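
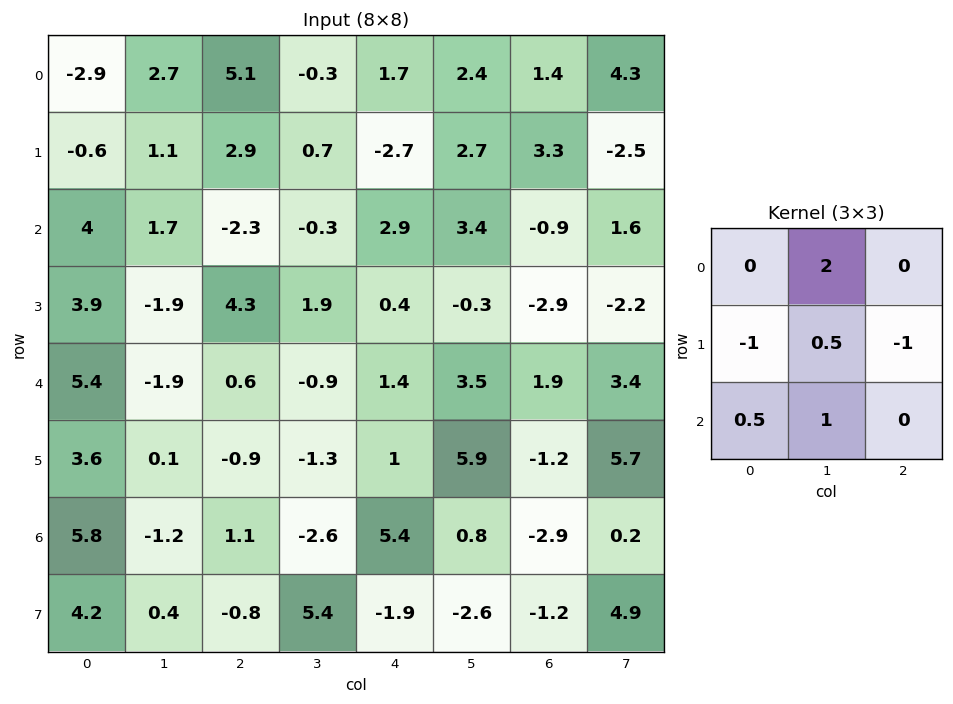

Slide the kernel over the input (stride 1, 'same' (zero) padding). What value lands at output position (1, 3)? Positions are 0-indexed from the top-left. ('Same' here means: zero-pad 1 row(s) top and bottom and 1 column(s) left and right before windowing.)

-1.9

The receptive field on the zero-padded input at this output position is [5.1 -0.3 1.7 / 2.9 0.7 -2.7 / -2.3 -0.3 2.9]. Elementwise product with the kernel and sum: -0.3·2 + 2.9·-1 + 0.7·0.5 + -2.7·-1 + -2.3·0.5 + -0.3·1.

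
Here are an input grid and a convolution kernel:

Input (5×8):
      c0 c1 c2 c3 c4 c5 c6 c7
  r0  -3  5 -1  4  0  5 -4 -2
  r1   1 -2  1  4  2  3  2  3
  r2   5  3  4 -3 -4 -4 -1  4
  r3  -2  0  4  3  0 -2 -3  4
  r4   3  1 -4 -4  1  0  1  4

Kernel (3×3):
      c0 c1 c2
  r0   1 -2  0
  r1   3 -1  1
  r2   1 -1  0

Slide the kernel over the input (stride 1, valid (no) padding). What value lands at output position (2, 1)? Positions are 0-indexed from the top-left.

The receptive field on the input at this output position is [3 4 -3 / 0 4 3 / 1 -4 -4]. Elementwise product with the kernel and sum: 3·1 + 4·-2 + 0·3 + 4·-1 + 3·1 + 1·1 + -4·-1.

-1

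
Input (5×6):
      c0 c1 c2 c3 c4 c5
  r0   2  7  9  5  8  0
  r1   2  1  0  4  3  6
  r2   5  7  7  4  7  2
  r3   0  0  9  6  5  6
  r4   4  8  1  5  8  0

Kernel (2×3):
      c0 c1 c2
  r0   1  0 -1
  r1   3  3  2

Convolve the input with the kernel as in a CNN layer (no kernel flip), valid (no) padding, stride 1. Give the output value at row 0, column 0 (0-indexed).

The receptive field on the input at this output position is [2 7 9 / 2 1 0]. Elementwise product with the kernel and sum: 2·1 + 9·-1 + 2·3 + 1·3 + 0·2.

2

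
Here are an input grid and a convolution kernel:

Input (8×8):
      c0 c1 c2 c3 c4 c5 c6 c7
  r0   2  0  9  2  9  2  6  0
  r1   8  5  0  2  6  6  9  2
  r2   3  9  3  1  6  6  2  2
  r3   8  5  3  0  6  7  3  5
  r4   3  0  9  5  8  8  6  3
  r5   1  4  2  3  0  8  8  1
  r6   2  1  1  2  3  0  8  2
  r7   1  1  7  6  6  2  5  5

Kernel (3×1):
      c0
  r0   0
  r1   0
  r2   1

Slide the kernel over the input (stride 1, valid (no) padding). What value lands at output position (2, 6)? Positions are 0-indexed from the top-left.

The receptive field on the input at this output position is [2 / 3 / 6]. Elementwise product with the kernel and sum: 6·1.

6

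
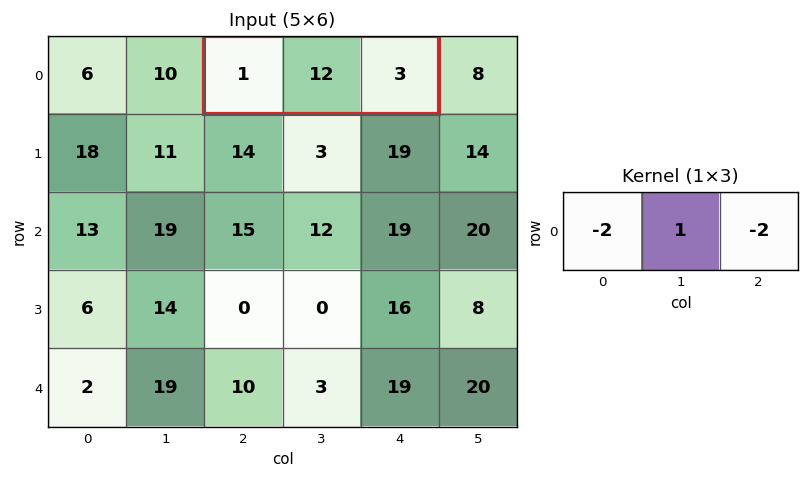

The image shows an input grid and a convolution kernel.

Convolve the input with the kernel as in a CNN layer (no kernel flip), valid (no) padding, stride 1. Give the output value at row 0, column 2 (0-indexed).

The receptive field on the input at this output position is [1 12 3]. Elementwise product with the kernel and sum: 1·-2 + 12·1 + 3·-2.

4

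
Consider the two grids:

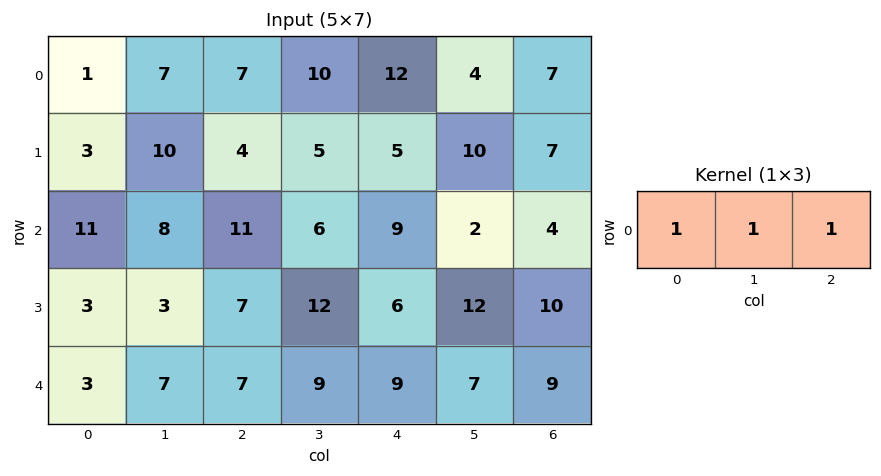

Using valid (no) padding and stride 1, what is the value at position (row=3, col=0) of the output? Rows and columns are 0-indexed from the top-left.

13

The receptive field on the input at this output position is [3 3 7]. Elementwise product with the kernel and sum: 3·1 + 3·1 + 7·1.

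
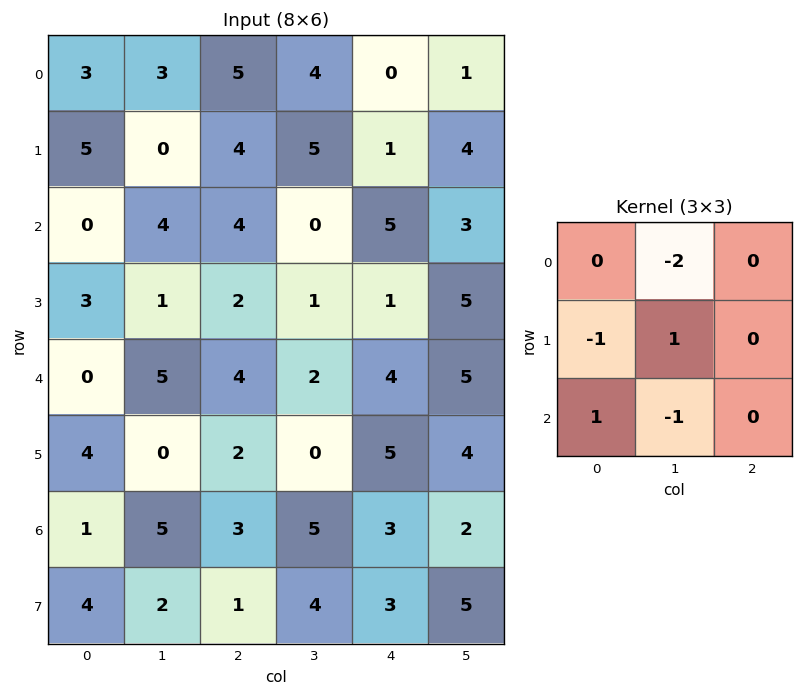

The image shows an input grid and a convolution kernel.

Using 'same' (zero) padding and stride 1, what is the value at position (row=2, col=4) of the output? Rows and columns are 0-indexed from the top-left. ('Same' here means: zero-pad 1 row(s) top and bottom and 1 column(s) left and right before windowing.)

The receptive field on the zero-padded input at this output position is [5 1 4 / 0 5 3 / 1 1 5]. Elementwise product with the kernel and sum: 1·-2 + 0·-1 + 5·1 + 1·1 + 1·-1.

3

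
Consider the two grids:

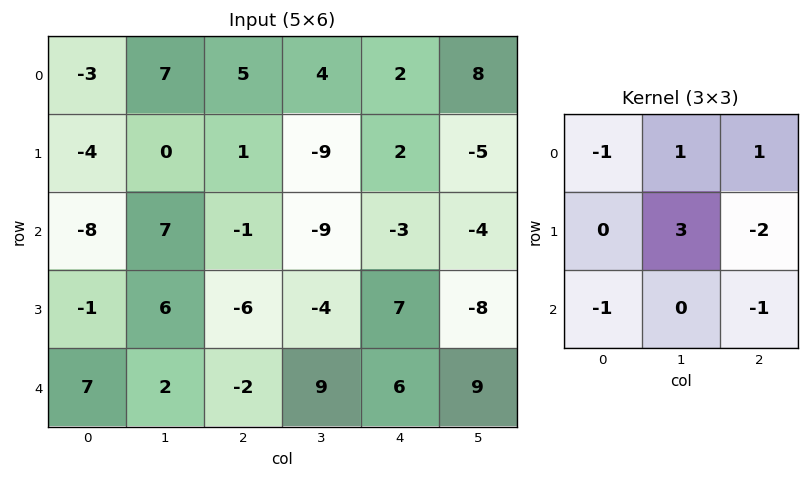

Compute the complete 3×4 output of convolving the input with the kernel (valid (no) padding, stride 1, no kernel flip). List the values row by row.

22 25 -26 35
35 5 -30 17
39 -38 -41 21

Output[0,0]: The receptive field on the input at this output position is [-3 7 5 / -4 0 1 / -8 7 -1]. Elementwise product with the kernel and sum: -3·-1 + 7·1 + 5·1 + 0·3 + 1·-2 + -8·-1 + -1·-1.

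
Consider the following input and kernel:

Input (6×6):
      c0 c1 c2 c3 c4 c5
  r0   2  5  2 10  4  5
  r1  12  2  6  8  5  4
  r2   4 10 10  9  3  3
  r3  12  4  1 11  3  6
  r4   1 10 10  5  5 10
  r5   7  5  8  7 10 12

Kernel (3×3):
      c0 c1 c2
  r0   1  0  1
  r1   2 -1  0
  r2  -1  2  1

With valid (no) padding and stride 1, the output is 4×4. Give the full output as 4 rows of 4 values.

Output[0,0]: The receptive field on the input at this output position is [2 5 2 / 12 2 6 / 4 10 10]. Elementwise product with the kernel and sum: 2·1 + 2·1 + 12·2 + 2·-1 + 4·-1 + 10·2 + 10·1.
Output[0,1]: The receptive field on the input at this output position is [5 2 10 / 2 6 8 / 10 10 9]. Elementwise product with the kernel and sum: 5·1 + 10·1 + 2·2 + 6·-1 + 10·-1 + 10·2 + 9·1.

52 32 21 26
13 29 46 28
63 41 9 46
16 43 35 47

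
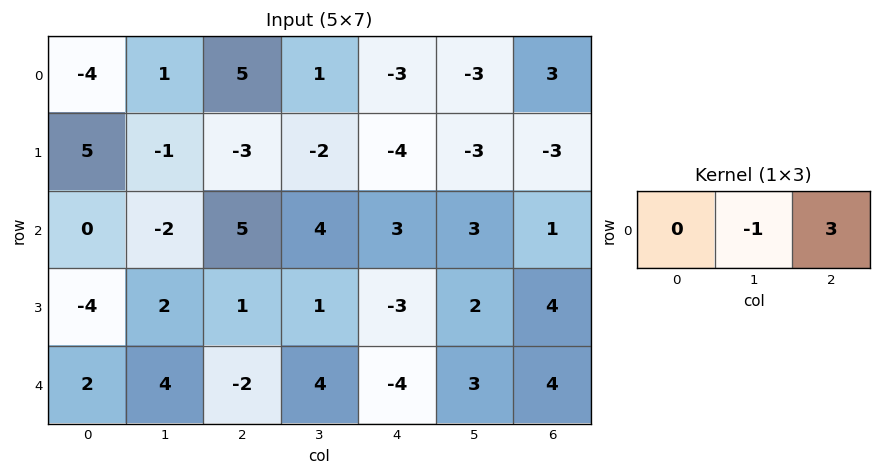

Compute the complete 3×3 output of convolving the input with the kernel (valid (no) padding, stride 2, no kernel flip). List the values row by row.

Output[0,0]: The receptive field on the input at this output position is [-4 1 5]. Elementwise product with the kernel and sum: 1·-1 + 5·3.

14 -10 12
17 5 0
-10 -16 9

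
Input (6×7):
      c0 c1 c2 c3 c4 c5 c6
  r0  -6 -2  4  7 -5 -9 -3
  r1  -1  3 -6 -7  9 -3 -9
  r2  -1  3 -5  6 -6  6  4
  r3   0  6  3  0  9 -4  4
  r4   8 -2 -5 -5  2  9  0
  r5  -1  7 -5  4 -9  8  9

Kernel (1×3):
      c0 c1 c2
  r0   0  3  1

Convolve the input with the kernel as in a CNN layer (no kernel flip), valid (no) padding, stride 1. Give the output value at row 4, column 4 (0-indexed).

The receptive field on the input at this output position is [2 9 0]. Elementwise product with the kernel and sum: 9·3 + 0·1.

27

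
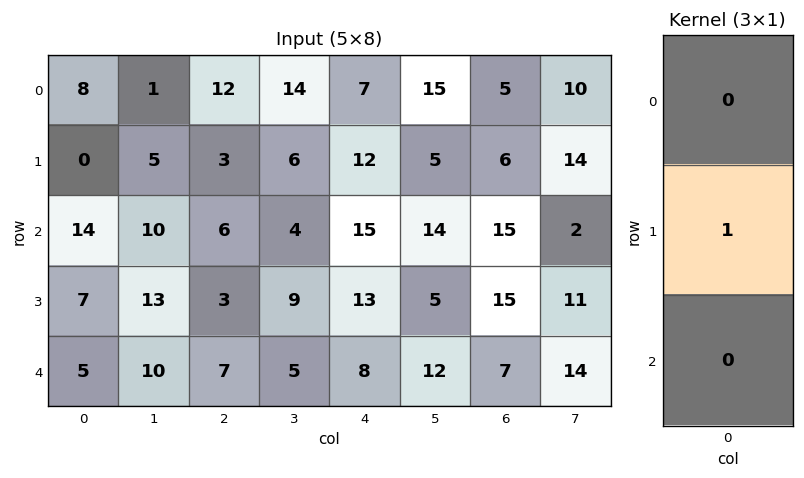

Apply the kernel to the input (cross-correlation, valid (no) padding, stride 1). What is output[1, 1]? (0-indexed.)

The receptive field on the input at this output position is [5 / 10 / 13]. Elementwise product with the kernel and sum: 10·1.

10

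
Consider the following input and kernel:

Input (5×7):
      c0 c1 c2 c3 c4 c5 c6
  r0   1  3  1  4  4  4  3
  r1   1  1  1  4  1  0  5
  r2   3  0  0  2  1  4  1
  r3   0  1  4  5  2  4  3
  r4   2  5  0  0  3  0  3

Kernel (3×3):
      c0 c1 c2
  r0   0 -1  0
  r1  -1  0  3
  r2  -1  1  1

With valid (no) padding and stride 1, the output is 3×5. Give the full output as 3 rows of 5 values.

Output[0,0]: The receptive field on the input at this output position is [1 3 1 / 1 1 1 / 3 0 0]. Elementwise product with the kernel and sum: 3·-1 + 1·-1 + 1·3 + 3·-1 + 0·1 + 0·1.

-4 12 1 -5 14
1 13 2 10 7
15 9 3 9 3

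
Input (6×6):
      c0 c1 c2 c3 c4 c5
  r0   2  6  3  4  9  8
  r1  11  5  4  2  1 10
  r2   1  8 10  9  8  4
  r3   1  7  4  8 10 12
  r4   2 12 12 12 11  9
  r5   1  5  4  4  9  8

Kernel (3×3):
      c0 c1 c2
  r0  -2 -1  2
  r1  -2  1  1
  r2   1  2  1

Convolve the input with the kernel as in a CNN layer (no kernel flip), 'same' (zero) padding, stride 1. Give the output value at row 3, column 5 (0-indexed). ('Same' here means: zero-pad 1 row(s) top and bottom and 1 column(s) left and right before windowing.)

The receptive field on the zero-padded input at this output position is [8 4 0 / 10 12 0 / 11 9 0]. Elementwise product with the kernel and sum: 8·-2 + 4·-1 + 0·2 + 10·-2 + 12·1 + 0·1 + 11·1 + 9·2 + 0·1.

1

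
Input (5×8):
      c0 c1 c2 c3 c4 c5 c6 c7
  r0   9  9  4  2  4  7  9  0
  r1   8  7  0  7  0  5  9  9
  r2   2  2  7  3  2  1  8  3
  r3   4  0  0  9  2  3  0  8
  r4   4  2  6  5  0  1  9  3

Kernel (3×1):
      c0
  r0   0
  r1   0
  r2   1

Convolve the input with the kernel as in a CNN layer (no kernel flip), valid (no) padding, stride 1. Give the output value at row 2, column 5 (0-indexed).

The receptive field on the input at this output position is [1 / 3 / 1]. Elementwise product with the kernel and sum: 1·1.

1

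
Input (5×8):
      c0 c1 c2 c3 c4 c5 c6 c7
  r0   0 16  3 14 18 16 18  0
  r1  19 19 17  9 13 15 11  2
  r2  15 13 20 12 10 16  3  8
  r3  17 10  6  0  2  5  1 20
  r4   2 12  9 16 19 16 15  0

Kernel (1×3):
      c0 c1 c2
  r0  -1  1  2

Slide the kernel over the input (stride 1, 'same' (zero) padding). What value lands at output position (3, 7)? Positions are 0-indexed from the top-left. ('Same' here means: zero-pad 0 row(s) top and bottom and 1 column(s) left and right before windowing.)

19

The receptive field on the zero-padded input at this output position is [1 20 0]. Elementwise product with the kernel and sum: 1·-1 + 20·1 + 0·2.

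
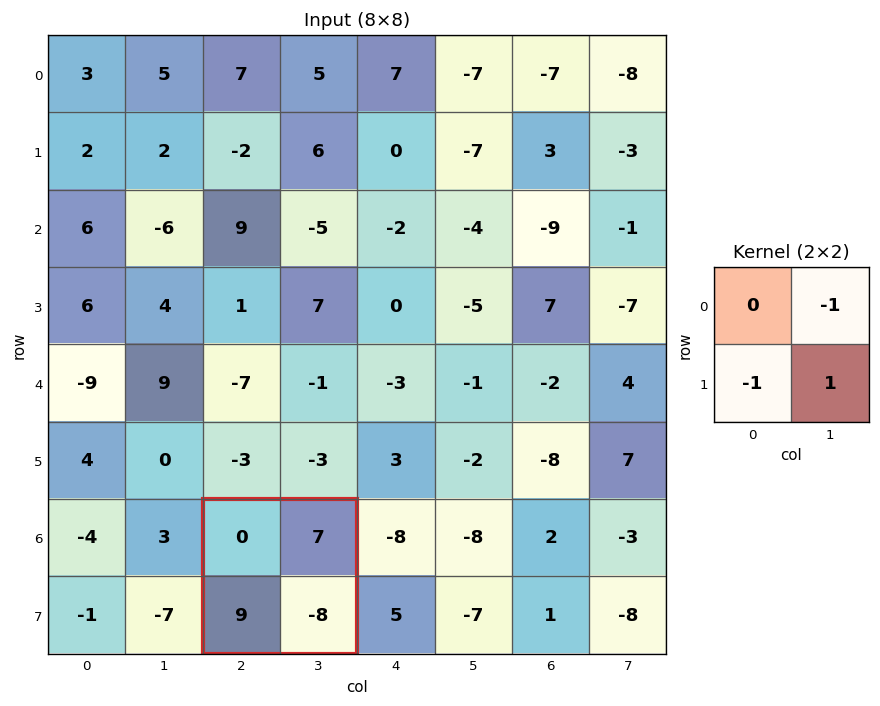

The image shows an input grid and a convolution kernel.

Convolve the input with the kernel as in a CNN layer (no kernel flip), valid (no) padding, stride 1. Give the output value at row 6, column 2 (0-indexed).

-24

The receptive field on the input at this output position is [0 7 / 9 -8]. Elementwise product with the kernel and sum: 7·-1 + 9·-1 + -8·1.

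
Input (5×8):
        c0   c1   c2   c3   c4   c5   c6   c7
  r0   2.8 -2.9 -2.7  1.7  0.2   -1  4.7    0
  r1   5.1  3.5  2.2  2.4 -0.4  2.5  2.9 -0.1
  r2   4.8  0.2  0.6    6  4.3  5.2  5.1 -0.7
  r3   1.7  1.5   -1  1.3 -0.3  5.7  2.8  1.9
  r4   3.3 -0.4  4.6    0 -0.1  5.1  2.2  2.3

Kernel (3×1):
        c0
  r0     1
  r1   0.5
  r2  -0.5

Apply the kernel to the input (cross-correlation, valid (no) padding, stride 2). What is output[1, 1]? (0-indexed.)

The receptive field on the input at this output position is [0.6 / -1 / 4.6]. Elementwise product with the kernel and sum: 0.6·1 + -1·0.5 + 4.6·-0.5.

-2.2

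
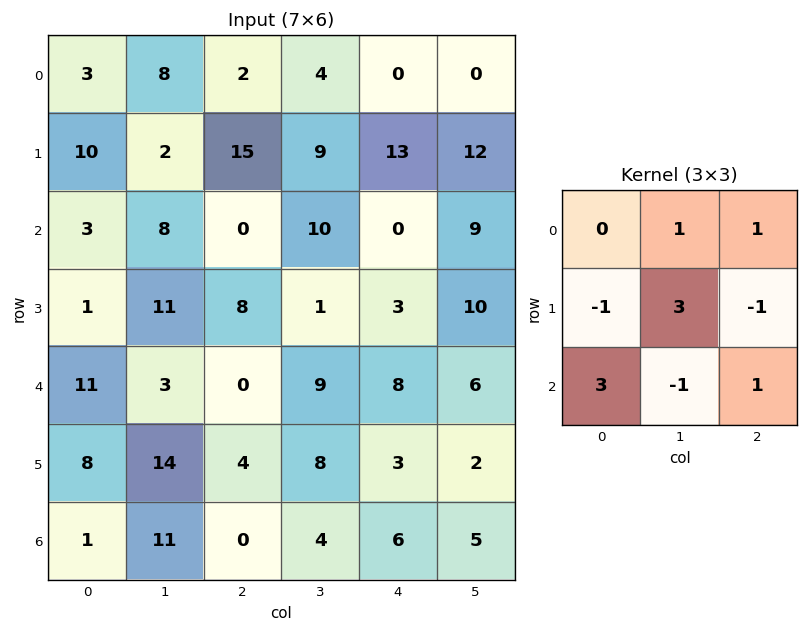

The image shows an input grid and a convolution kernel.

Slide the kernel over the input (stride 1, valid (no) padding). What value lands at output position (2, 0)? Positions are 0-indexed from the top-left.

The receptive field on the input at this output position is [3 8 0 / 1 11 8 / 11 3 0]. Elementwise product with the kernel and sum: 8·1 + 0·1 + 1·-1 + 11·3 + 8·-1 + 11·3 + 3·-1 + 0·1.

62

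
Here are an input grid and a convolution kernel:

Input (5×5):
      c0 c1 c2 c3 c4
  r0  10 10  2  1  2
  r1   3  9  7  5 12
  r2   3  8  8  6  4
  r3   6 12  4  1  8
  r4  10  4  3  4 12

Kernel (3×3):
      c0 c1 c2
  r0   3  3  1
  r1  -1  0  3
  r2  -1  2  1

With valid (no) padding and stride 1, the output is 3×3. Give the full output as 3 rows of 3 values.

101 57 48
86 60 58
48 51 83

Output[0,0]: The receptive field on the input at this output position is [10 10 2 / 3 9 7 / 3 8 8]. Elementwise product with the kernel and sum: 10·3 + 10·3 + 2·1 + 3·-1 + 7·3 + 3·-1 + 8·2 + 8·1.
Output[0,1]: The receptive field on the input at this output position is [10 2 1 / 9 7 5 / 8 8 6]. Elementwise product with the kernel and sum: 10·3 + 2·3 + 1·1 + 9·-1 + 5·3 + 8·-1 + 8·2 + 6·1.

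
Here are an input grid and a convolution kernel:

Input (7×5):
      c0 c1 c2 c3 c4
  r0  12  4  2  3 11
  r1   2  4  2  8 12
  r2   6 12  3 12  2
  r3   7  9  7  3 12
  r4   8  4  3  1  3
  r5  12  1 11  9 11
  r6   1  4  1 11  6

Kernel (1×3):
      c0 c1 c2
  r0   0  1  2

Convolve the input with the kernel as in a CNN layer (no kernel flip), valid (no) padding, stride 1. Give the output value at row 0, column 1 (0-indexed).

The receptive field on the input at this output position is [4 2 3]. Elementwise product with the kernel and sum: 2·1 + 3·2.

8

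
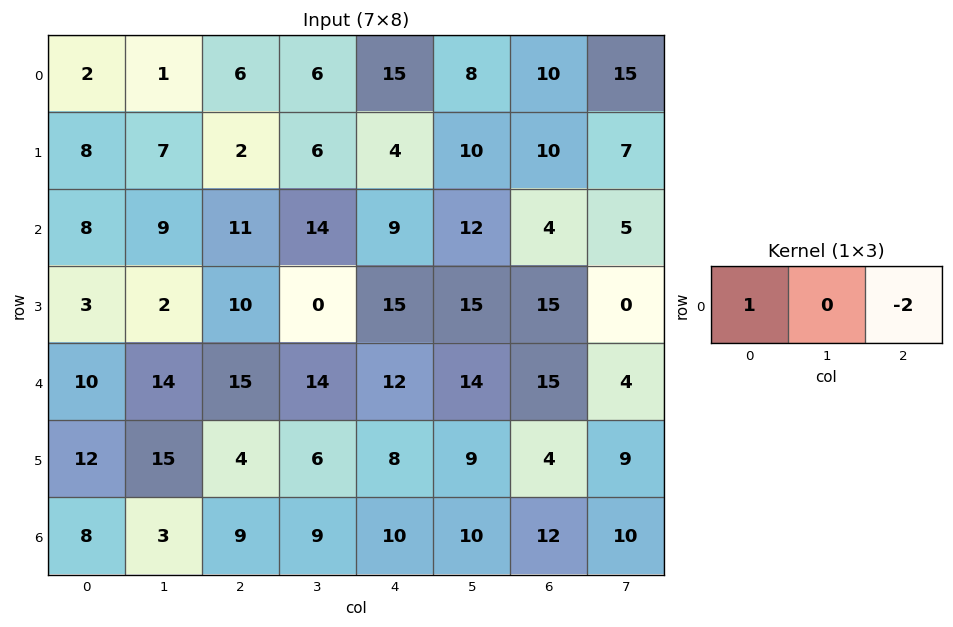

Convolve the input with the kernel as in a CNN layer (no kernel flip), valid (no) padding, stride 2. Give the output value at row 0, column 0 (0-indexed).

The receptive field on the input at this output position is [2 1 6]. Elementwise product with the kernel and sum: 2·1 + 6·-2.

-10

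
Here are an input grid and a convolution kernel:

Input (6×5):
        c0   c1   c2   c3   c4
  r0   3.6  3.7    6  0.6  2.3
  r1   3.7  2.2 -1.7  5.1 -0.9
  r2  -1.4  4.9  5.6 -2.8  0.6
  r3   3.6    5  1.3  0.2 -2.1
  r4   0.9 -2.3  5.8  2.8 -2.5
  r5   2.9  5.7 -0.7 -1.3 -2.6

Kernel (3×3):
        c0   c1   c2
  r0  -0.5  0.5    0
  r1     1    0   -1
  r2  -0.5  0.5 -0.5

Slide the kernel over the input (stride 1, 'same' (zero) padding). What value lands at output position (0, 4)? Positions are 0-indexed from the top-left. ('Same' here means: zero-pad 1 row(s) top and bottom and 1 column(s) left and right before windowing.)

The receptive field on the zero-padded input at this output position is [0 0 0 / 0.6 2.3 0 / 5.1 -0.9 0]. Elementwise product with the kernel and sum: 0·-0.5 + 0·0.5 + 0.6·1 + 0·-1 + 5.1·-0.5 + -0.9·0.5 + 0·-0.5.

-2.4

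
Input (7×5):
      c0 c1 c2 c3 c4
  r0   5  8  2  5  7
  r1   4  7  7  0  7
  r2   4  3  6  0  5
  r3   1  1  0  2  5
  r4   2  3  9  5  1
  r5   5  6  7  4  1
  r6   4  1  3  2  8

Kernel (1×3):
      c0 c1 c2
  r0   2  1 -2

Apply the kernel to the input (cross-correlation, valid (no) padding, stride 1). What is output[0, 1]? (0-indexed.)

8

The receptive field on the input at this output position is [8 2 5]. Elementwise product with the kernel and sum: 8·2 + 2·1 + 5·-2.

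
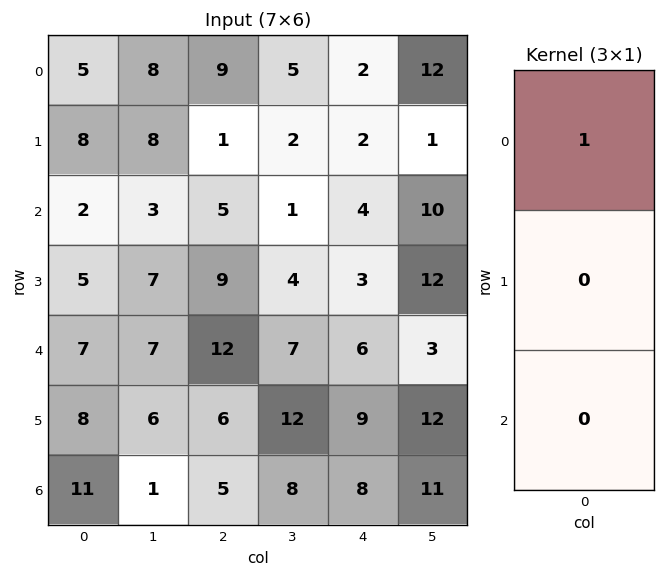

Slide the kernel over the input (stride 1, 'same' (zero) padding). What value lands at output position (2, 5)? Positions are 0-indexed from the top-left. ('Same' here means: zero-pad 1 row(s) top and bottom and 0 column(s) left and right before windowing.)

1

The receptive field on the zero-padded input at this output position is [1 / 10 / 12]. Elementwise product with the kernel and sum: 1·1.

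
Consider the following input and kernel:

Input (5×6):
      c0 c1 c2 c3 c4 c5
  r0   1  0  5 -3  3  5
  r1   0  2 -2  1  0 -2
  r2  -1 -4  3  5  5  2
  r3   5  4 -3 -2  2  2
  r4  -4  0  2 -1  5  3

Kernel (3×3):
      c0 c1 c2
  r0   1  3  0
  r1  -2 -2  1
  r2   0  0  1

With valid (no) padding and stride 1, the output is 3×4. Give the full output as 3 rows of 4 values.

-2 21 3 4
16 1 -8 -15
-32 0 35 25

Output[0,0]: The receptive field on the input at this output position is [1 0 5 / 0 2 -2 / -1 -4 3]. Elementwise product with the kernel and sum: 1·1 + 0·3 + 0·-2 + 2·-2 + -2·1 + 3·1.
Output[0,1]: The receptive field on the input at this output position is [0 5 -3 / 2 -2 1 / -4 3 5]. Elementwise product with the kernel and sum: 0·1 + 5·3 + 2·-2 + -2·-2 + 1·1 + 5·1.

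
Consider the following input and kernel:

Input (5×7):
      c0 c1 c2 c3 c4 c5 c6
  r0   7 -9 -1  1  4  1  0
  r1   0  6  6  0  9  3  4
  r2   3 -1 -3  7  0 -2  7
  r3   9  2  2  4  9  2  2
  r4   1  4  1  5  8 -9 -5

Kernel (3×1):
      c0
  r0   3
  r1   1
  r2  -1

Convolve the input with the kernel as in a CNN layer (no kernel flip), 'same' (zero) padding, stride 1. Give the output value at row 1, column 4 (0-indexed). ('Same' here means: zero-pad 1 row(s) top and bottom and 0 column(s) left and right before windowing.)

21

The receptive field on the zero-padded input at this output position is [4 / 9 / 0]. Elementwise product with the kernel and sum: 4·3 + 9·1 + 0·-1.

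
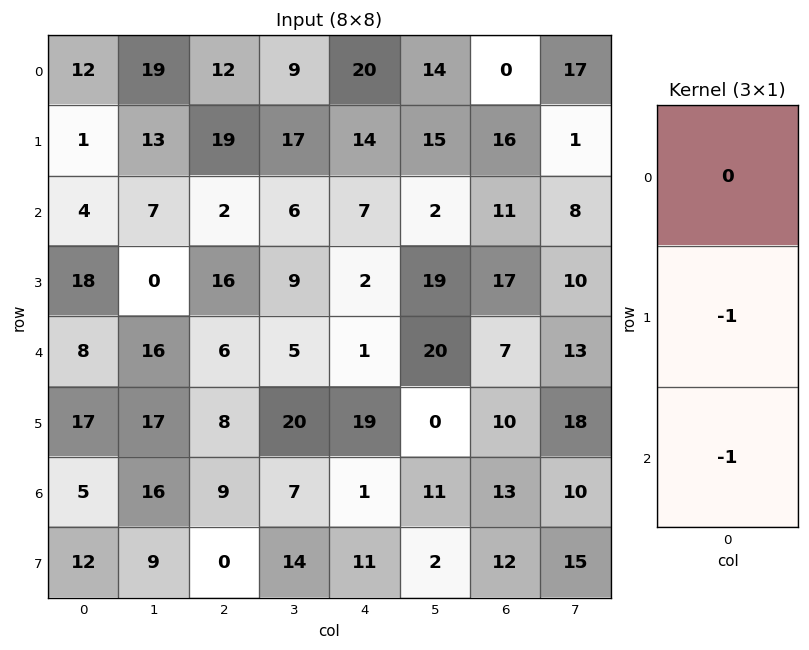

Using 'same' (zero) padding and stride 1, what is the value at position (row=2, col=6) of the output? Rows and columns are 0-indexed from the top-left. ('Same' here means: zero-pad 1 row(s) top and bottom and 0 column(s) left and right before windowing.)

The receptive field on the zero-padded input at this output position is [16 / 11 / 17]. Elementwise product with the kernel and sum: 11·-1 + 17·-1.

-28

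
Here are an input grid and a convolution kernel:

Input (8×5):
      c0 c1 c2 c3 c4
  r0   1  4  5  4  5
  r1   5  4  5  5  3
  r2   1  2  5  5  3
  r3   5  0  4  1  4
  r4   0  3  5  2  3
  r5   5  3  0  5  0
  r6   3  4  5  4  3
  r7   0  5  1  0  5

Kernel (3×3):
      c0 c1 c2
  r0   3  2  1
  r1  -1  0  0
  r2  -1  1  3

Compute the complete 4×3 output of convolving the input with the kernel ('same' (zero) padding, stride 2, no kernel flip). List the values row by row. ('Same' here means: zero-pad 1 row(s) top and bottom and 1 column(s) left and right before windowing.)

Output[0,0]: The receptive field on the zero-padded input at this output position is [0 0 0 / 0 1 4 / 0 5 4]. Elementwise product with the kernel and sum: 0·3 + 0·2 + 0·1 + 0·-1 + 0·-1 + 5·1 + 4·3.

17 12 -6
19 32 19
24 18 4
28 6 16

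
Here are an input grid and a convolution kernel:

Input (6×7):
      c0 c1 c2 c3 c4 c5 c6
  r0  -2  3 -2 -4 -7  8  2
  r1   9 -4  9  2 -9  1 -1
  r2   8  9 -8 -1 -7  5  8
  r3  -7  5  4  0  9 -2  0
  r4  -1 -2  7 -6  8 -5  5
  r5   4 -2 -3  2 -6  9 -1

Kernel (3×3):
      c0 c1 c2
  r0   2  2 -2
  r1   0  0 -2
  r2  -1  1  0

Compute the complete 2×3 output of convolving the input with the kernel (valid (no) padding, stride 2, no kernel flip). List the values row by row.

-11 27 12
41 -35 -33

Output[0,0]: The receptive field on the input at this output position is [-2 3 -2 / 9 -4 9 / 8 9 -8]. Elementwise product with the kernel and sum: -2·2 + 3·2 + -2·-2 + 9·-2 + 8·-1 + 9·1.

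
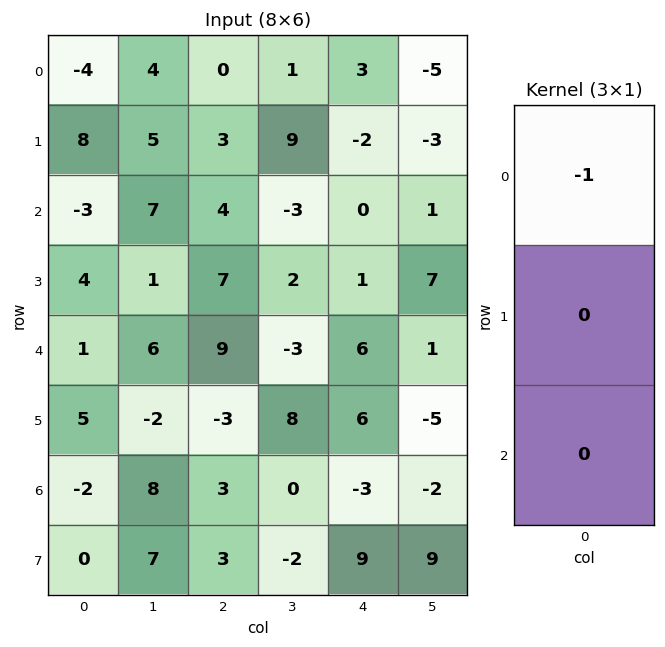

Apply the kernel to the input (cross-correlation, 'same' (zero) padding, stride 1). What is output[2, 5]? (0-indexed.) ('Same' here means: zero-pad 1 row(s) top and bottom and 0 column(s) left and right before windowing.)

3

The receptive field on the zero-padded input at this output position is [-3 / 1 / 7]. Elementwise product with the kernel and sum: -3·-1.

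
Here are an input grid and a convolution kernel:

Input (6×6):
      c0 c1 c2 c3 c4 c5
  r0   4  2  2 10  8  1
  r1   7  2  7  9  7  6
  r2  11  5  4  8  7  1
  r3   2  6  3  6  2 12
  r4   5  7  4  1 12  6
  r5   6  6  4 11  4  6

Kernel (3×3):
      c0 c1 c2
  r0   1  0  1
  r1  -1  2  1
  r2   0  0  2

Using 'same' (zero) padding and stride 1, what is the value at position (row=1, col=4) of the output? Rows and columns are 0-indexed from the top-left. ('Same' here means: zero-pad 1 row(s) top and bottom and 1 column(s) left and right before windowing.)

The receptive field on the zero-padded input at this output position is [10 8 1 / 9 7 6 / 8 7 1]. Elementwise product with the kernel and sum: 10·1 + 1·1 + 9·-1 + 7·2 + 6·1 + 1·2.

24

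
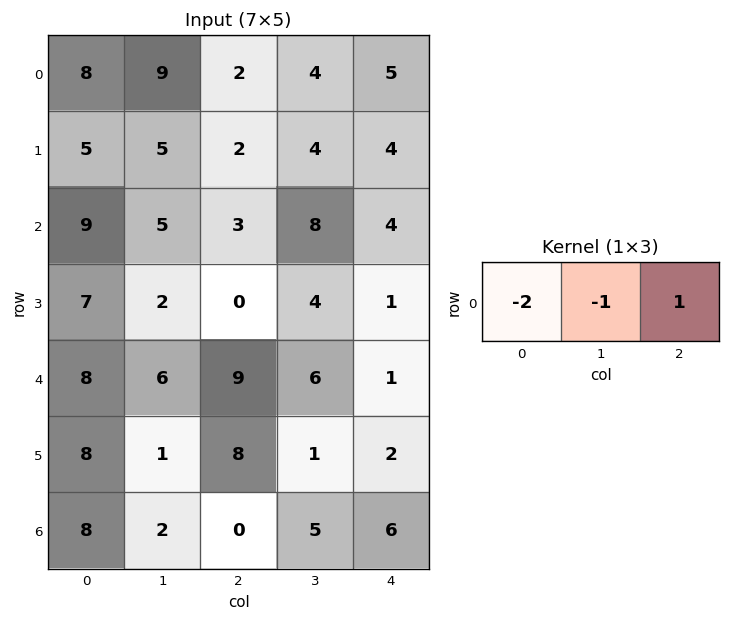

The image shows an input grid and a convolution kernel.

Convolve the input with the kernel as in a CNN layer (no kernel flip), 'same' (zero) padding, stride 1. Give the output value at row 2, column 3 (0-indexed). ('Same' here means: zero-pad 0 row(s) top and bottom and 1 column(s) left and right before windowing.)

The receptive field on the zero-padded input at this output position is [3 8 4]. Elementwise product with the kernel and sum: 3·-2 + 8·-1 + 4·1.

-10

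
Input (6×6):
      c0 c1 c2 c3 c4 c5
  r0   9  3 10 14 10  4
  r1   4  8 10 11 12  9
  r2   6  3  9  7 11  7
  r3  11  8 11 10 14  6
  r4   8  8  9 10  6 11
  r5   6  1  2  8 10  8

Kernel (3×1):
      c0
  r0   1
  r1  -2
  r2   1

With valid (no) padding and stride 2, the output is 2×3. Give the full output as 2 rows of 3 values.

Output[0,0]: The receptive field on the input at this output position is [9 / 4 / 6]. Elementwise product with the kernel and sum: 9·1 + 4·-2 + 6·1.

7 -1 -3
-8 -4 -11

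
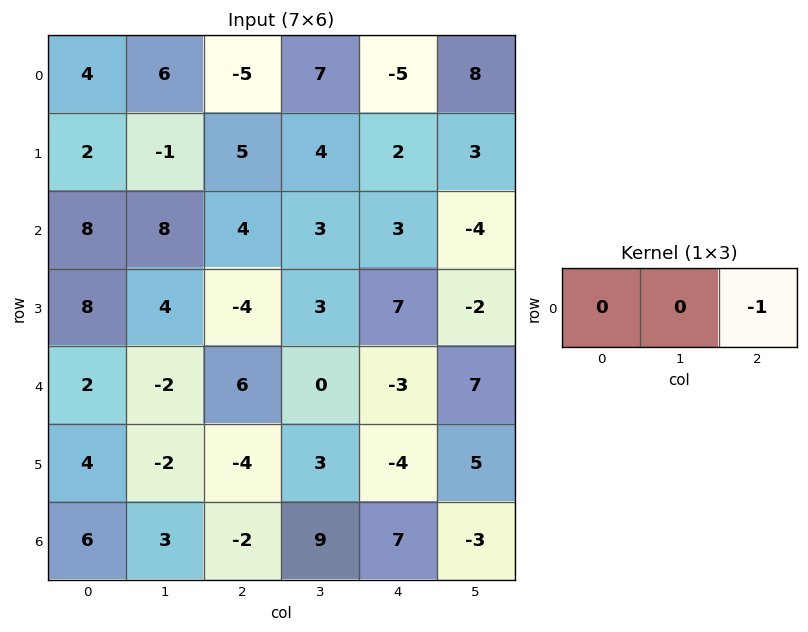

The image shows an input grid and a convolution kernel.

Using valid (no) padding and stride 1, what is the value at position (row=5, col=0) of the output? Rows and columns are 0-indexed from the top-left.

4

The receptive field on the input at this output position is [4 -2 -4]. Elementwise product with the kernel and sum: -4·-1.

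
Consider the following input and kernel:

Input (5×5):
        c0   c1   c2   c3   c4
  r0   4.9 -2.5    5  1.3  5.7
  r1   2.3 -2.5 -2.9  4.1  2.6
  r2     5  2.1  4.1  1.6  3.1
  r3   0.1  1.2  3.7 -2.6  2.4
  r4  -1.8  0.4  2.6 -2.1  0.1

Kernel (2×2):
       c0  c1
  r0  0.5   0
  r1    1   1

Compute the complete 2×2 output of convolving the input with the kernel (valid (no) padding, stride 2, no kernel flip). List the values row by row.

2.25 3.7
3.8 3.15

Output[0,0]: The receptive field on the input at this output position is [4.9 -2.5 / 2.3 -2.5]. Elementwise product with the kernel and sum: 4.9·0.5 + 2.3·1 + -2.5·1.
Output[0,1]: The receptive field on the input at this output position is [5 1.3 / -2.9 4.1]. Elementwise product with the kernel and sum: 5·0.5 + -2.9·1 + 4.1·1.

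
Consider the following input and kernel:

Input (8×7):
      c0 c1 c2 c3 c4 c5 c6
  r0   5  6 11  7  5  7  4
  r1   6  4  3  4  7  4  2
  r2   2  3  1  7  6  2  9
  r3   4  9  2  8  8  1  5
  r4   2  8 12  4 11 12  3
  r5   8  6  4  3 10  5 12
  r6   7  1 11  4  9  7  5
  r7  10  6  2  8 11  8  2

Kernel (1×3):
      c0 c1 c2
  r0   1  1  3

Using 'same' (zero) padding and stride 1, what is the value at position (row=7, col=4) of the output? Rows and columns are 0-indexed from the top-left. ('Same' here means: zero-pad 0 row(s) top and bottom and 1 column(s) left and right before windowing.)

The receptive field on the zero-padded input at this output position is [8 11 8]. Elementwise product with the kernel and sum: 8·1 + 11·1 + 8·3.

43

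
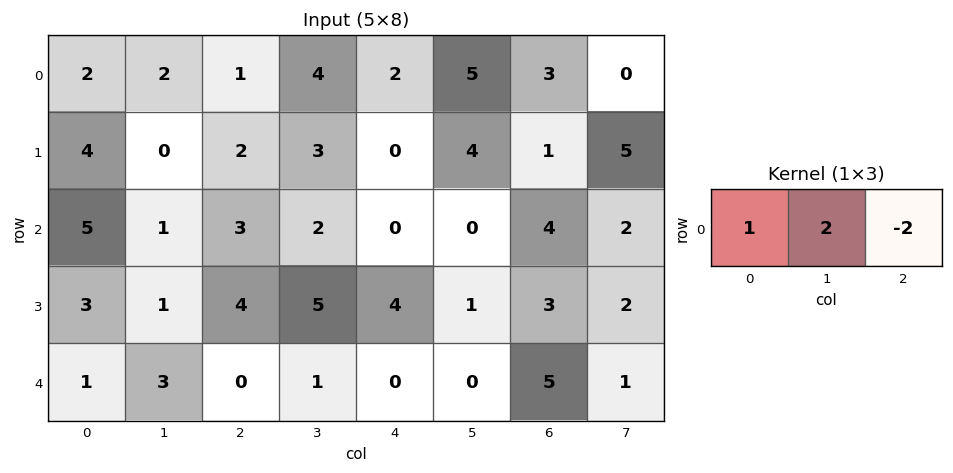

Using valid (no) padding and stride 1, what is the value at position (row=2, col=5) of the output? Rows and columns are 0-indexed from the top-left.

The receptive field on the input at this output position is [0 4 2]. Elementwise product with the kernel and sum: 0·1 + 4·2 + 2·-2.

4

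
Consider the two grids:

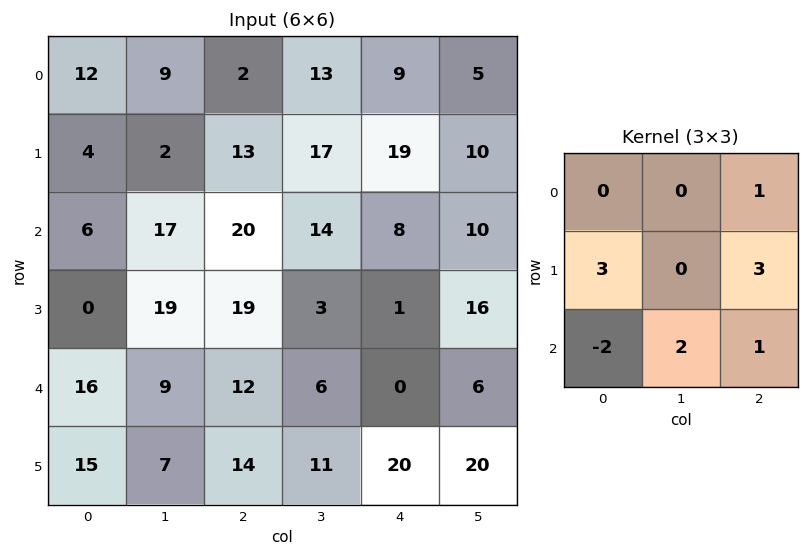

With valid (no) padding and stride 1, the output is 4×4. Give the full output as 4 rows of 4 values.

Output[0,0]: The receptive field on the input at this output position is [12 9 2 / 4 2 13 / 6 17 20]. Elementwise product with the kernel and sum: 2·1 + 4·3 + 13·3 + 6·-2 + 17·2 + 20·1.
Output[0,1]: The receptive field on the input at this output position is [9 2 13 / 2 13 17 / 17 20 14]. Elementwise product with the kernel and sum: 13·1 + 2·3 + 17·3 + 17·-2 + 20·2 + 14·1.

95 90 101 84
148 113 72 94
75 92 56 61
101 73 51 90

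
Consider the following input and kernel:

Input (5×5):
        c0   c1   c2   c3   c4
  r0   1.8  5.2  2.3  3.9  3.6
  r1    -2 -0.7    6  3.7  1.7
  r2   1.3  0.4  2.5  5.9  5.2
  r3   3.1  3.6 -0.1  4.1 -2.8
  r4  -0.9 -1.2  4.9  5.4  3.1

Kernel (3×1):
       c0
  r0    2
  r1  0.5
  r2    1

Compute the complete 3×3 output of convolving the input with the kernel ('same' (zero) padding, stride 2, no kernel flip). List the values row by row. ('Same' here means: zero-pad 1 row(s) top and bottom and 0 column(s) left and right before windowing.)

-1.1 7.15 3.5
-0.25 13.15 3.2
5.75 2.25 -4.05

Output[0,0]: The receptive field on the zero-padded input at this output position is [0 / 1.8 / -2]. Elementwise product with the kernel and sum: 0·2 + 1.8·0.5 + -2·1.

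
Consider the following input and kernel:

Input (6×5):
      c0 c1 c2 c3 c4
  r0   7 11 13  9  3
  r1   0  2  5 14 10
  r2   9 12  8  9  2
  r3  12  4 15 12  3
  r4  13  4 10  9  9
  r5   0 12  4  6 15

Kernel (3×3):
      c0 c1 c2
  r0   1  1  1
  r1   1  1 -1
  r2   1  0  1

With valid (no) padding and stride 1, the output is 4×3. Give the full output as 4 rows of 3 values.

Output[0,0]: The receptive field on the input at this output position is [7 11 13 / 0 2 5 / 9 12 8]. Elementwise product with the kernel and sum: 7·1 + 11·1 + 13·1 + 0·1 + 2·1 + 5·-1 + 9·1 + 8·1.

45 47 44
47 48 62
53 49 62
42 54 59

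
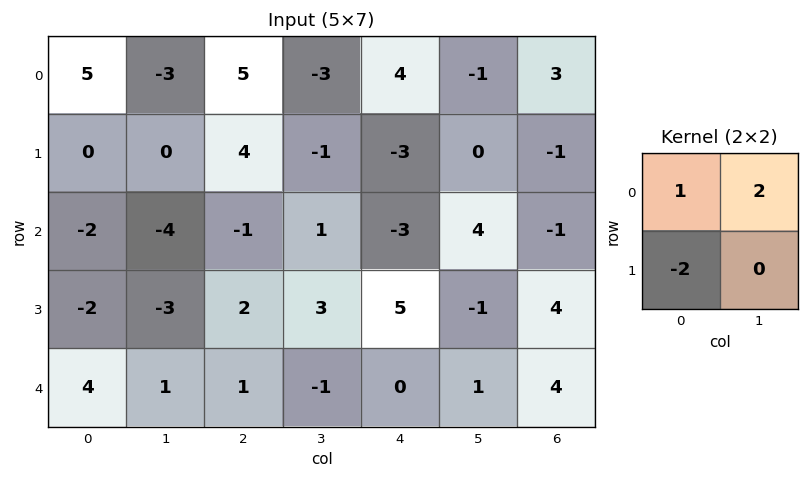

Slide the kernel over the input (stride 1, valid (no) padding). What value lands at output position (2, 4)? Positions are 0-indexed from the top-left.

The receptive field on the input at this output position is [-3 4 / 5 -1]. Elementwise product with the kernel and sum: -3·1 + 4·2 + 5·-2.

-5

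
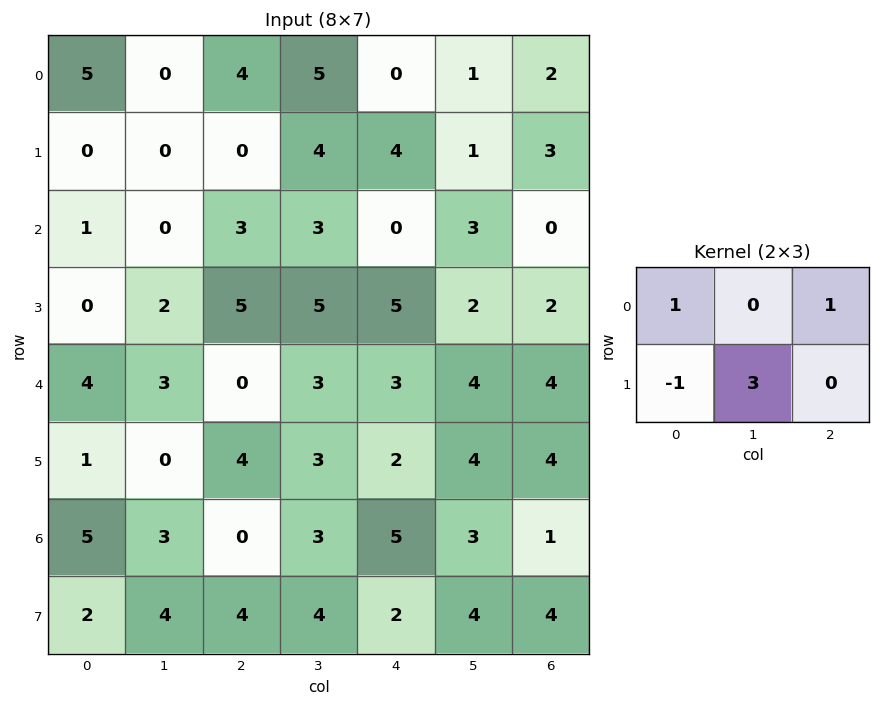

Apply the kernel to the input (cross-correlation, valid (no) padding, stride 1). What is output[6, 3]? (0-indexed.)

The receptive field on the input at this output position is [3 5 3 / 4 2 4]. Elementwise product with the kernel and sum: 3·1 + 3·1 + 4·-1 + 2·3.

8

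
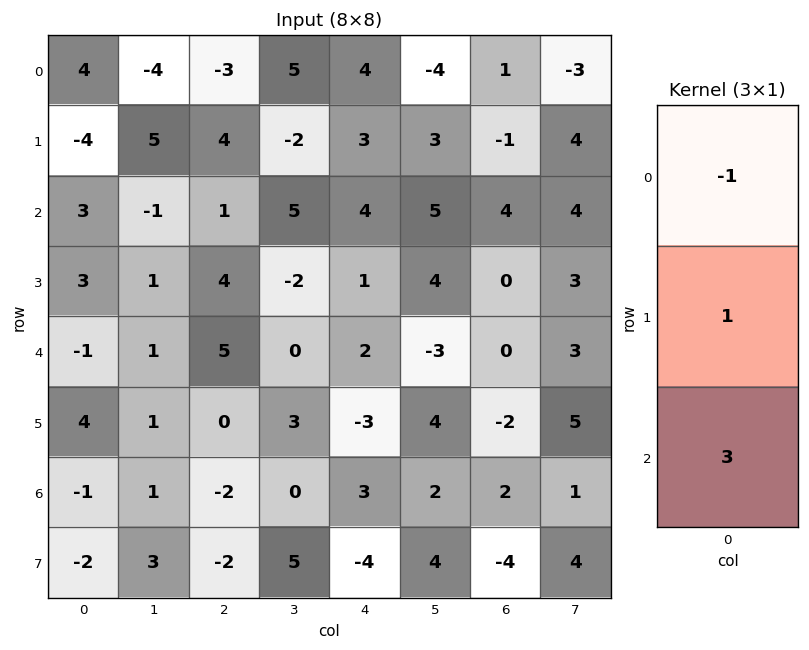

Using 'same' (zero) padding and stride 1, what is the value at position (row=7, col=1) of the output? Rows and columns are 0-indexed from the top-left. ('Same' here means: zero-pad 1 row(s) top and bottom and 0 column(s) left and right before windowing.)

2

The receptive field on the zero-padded input at this output position is [1 / 3 / 0]. Elementwise product with the kernel and sum: 1·-1 + 3·1 + 0·3.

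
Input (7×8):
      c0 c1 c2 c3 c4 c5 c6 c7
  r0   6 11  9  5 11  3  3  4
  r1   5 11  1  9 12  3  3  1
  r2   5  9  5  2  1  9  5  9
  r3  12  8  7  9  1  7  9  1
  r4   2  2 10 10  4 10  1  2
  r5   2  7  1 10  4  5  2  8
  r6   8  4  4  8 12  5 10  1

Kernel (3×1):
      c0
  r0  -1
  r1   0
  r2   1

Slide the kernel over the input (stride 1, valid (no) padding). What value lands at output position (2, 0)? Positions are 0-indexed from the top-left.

-3

The receptive field on the input at this output position is [5 / 12 / 2]. Elementwise product with the kernel and sum: 5·-1 + 2·1.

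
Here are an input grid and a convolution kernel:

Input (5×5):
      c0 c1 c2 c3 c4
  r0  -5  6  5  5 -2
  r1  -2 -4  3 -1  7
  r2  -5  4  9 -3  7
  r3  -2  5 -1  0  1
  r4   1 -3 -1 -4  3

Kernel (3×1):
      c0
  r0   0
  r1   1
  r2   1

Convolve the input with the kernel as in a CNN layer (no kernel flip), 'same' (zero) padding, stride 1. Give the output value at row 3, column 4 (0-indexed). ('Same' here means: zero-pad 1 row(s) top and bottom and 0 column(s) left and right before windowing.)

The receptive field on the zero-padded input at this output position is [7 / 1 / 3]. Elementwise product with the kernel and sum: 1·1 + 3·1.

4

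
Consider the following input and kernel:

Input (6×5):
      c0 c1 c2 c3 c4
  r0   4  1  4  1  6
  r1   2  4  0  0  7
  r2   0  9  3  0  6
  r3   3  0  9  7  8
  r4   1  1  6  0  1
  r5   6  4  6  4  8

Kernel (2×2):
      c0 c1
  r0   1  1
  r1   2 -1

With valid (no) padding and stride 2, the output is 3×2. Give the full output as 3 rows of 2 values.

5 5
15 14
10 14

Output[0,0]: The receptive field on the input at this output position is [4 1 / 2 4]. Elementwise product with the kernel and sum: 4·1 + 1·1 + 2·2 + 4·-1.
Output[0,1]: The receptive field on the input at this output position is [4 1 / 0 0]. Elementwise product with the kernel and sum: 4·1 + 1·1 + 0·2 + 0·-1.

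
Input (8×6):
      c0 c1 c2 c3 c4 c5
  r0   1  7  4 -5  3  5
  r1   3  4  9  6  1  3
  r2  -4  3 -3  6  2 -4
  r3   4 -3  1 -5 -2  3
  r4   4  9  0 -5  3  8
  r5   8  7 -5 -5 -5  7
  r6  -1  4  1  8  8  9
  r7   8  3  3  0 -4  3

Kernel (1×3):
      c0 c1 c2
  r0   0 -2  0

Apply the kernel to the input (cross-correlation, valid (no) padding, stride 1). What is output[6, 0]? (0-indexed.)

The receptive field on the input at this output position is [-1 4 1]. Elementwise product with the kernel and sum: 4·-2.

-8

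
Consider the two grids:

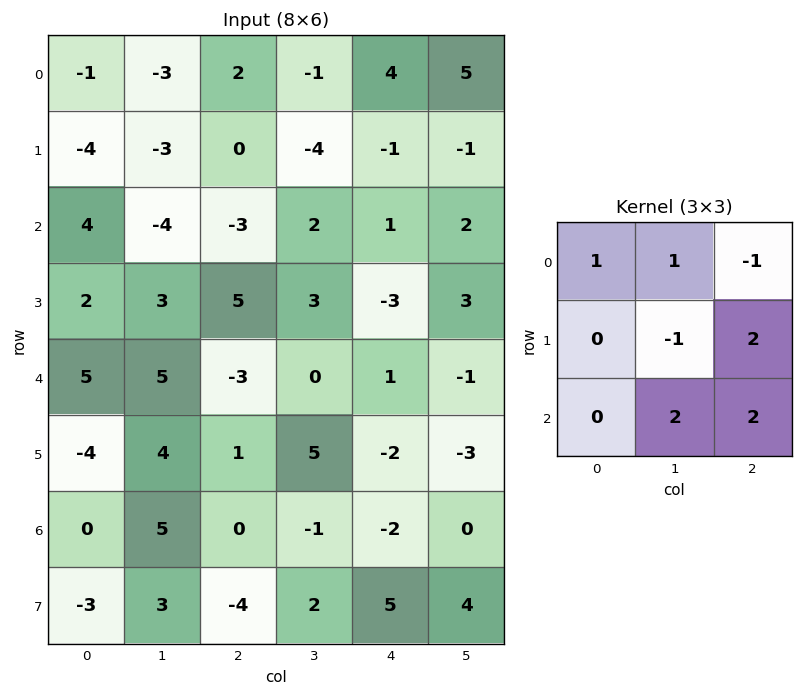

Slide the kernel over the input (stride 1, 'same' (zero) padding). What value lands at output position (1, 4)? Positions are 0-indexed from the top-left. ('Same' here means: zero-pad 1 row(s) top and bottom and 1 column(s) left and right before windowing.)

The receptive field on the zero-padded input at this output position is [-1 4 5 / -4 -1 -1 / 2 1 2]. Elementwise product with the kernel and sum: -1·1 + 4·1 + 5·-1 + -1·-1 + -1·2 + 1·2 + 2·2.

3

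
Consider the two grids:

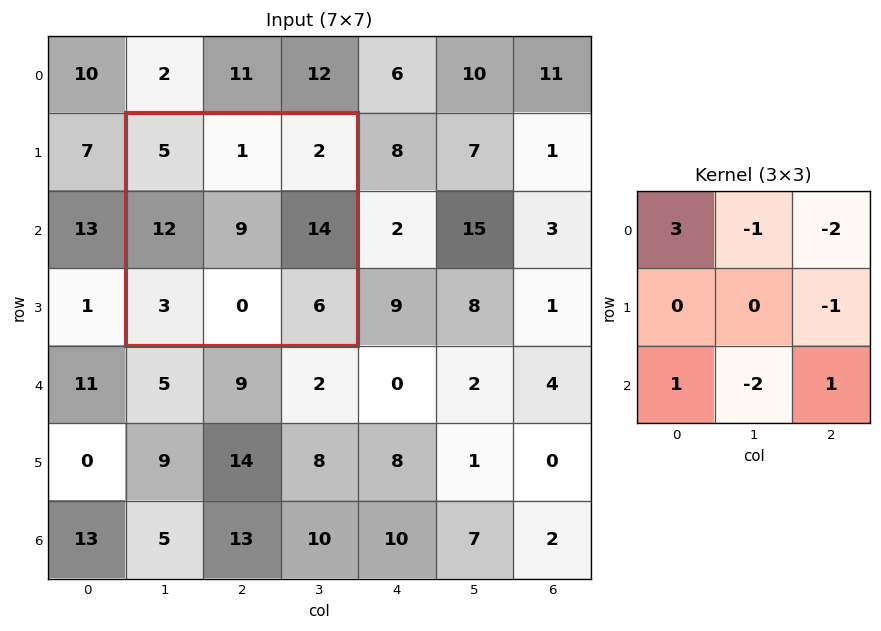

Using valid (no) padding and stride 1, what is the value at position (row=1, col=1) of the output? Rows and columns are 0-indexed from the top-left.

5

The receptive field on the input at this output position is [5 1 2 / 12 9 14 / 3 0 6]. Elementwise product with the kernel and sum: 5·3 + 1·-1 + 2·-2 + 14·-1 + 3·1 + 0·-2 + 6·1.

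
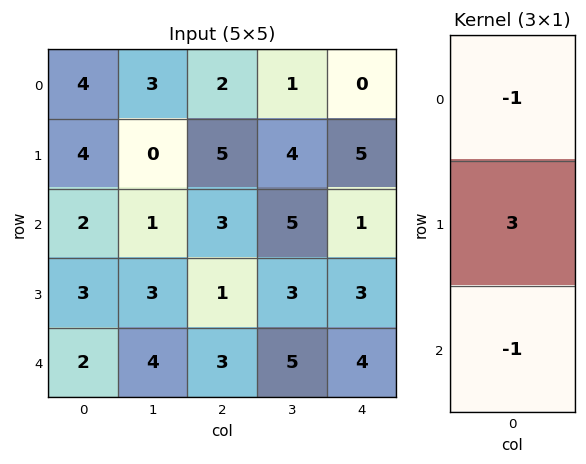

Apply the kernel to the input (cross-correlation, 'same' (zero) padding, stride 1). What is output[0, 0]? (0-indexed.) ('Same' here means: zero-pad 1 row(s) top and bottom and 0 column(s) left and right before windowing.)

8

The receptive field on the zero-padded input at this output position is [0 / 4 / 4]. Elementwise product with the kernel and sum: 0·-1 + 4·3 + 4·-1.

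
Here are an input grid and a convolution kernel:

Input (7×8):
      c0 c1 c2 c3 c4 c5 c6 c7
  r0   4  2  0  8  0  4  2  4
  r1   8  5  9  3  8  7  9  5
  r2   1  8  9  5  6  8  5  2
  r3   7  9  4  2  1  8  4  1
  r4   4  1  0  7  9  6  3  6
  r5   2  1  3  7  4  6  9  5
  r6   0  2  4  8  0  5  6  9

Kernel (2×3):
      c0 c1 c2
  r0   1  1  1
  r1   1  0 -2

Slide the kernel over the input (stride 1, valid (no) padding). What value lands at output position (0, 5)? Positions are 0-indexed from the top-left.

7

The receptive field on the input at this output position is [4 2 4 / 7 9 5]. Elementwise product with the kernel and sum: 4·1 + 2·1 + 4·1 + 7·1 + 5·-2.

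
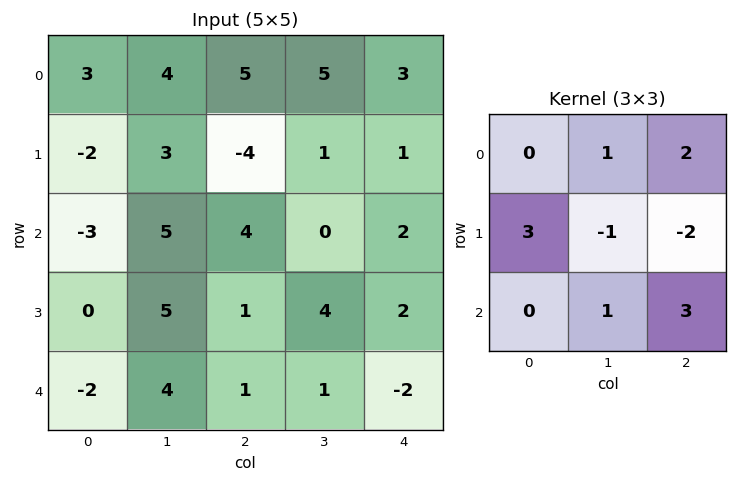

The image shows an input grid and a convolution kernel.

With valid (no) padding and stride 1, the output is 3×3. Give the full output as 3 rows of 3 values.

Output[0,0]: The receptive field on the input at this output position is [3 4 5 / -2 3 -4 / -3 5 4]. Elementwise product with the kernel and sum: 4·1 + 5·2 + -2·3 + 3·-1 + -4·-2 + 5·1 + 4·3.
Output[0,1]: The receptive field on the input at this output position is [4 5 5 / 3 -4 1 / 5 4 0]. Elementwise product with the kernel and sum: 5·1 + 5·2 + 3·3 + -4·-1 + 1·-2 + 4·1 + 0·3.

30 30 2
-19 22 21
13 14 -6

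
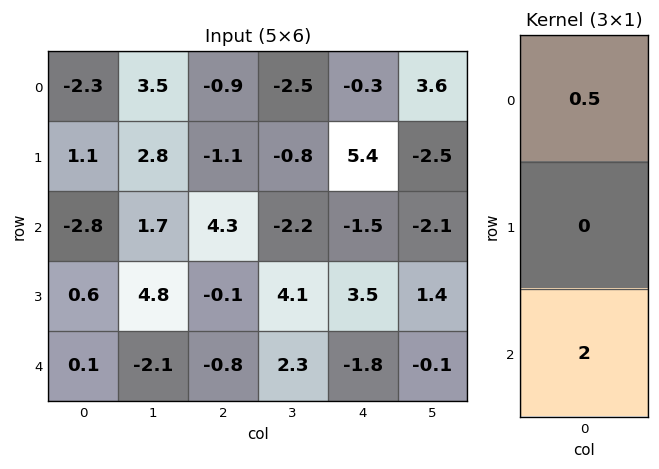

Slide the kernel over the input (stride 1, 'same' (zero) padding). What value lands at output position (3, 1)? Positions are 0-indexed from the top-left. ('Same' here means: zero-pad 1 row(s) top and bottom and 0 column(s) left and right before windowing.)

-3.35

The receptive field on the zero-padded input at this output position is [1.7 / 4.8 / -2.1]. Elementwise product with the kernel and sum: 1.7·0.5 + -2.1·2.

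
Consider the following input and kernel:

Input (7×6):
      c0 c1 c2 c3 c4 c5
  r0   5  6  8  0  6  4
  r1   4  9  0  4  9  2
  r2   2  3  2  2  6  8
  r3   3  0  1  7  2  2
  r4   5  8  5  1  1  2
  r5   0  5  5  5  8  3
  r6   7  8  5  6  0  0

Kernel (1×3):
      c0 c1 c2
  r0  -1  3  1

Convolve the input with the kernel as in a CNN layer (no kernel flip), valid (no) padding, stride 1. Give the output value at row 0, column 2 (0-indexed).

-2

The receptive field on the input at this output position is [8 0 6]. Elementwise product with the kernel and sum: 8·-1 + 0·3 + 6·1.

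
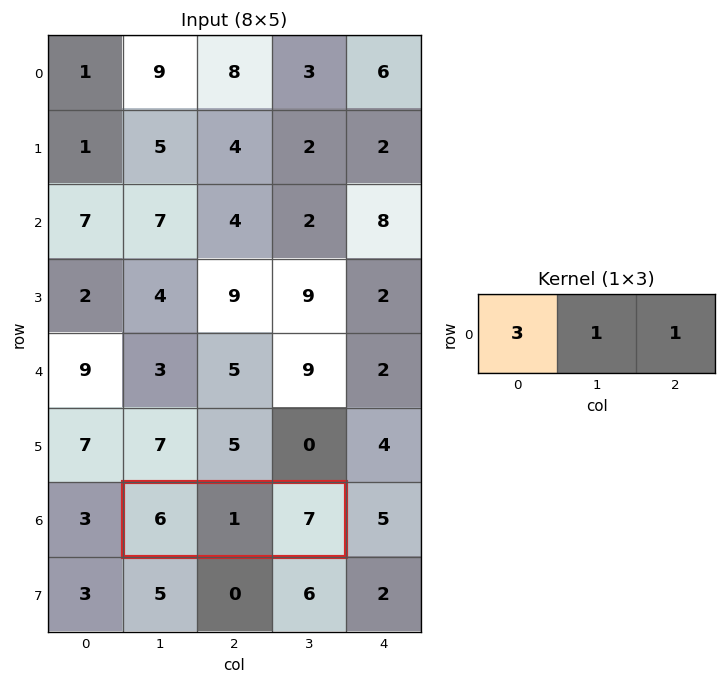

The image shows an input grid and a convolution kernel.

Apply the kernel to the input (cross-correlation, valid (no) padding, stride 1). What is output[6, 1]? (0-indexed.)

26

The receptive field on the input at this output position is [6 1 7]. Elementwise product with the kernel and sum: 6·3 + 1·1 + 7·1.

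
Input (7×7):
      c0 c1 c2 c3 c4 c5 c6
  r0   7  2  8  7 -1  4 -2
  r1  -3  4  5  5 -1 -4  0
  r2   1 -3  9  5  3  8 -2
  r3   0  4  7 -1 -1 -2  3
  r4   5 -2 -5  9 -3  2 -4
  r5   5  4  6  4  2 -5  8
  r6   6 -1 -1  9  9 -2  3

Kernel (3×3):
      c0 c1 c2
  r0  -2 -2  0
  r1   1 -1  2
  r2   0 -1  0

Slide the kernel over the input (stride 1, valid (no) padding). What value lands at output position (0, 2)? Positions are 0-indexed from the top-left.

The receptive field on the input at this output position is [8 7 -1 / 5 5 -1 / 9 5 3]. Elementwise product with the kernel and sum: 8·-2 + 7·-2 + 5·1 + 5·-1 + -1·2 + 5·-1.

-37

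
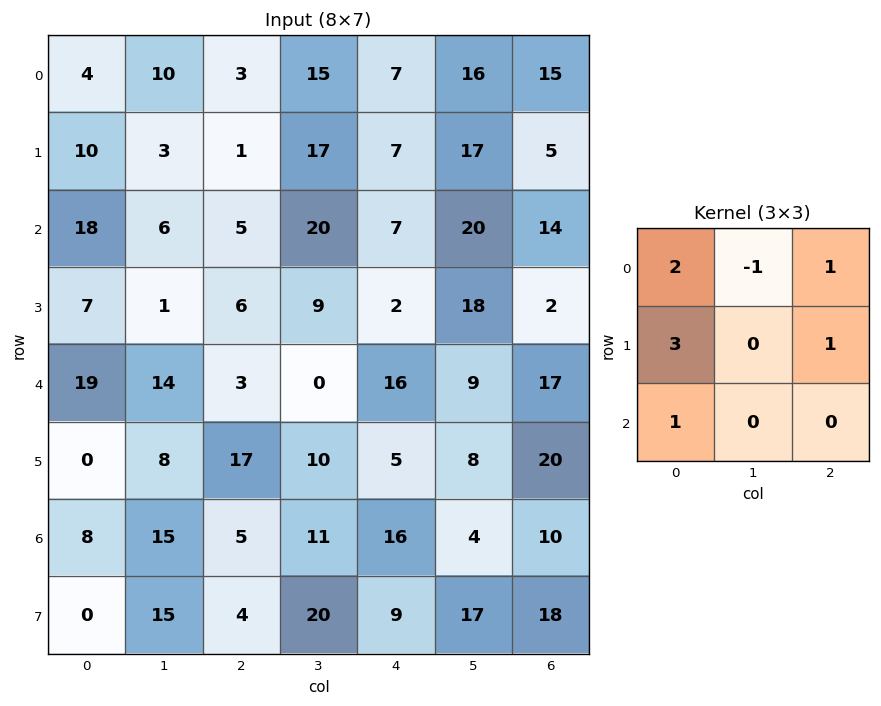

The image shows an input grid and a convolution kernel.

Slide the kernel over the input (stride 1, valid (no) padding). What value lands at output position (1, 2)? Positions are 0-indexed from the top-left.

20

The receptive field on the input at this output position is [1 17 7 / 5 20 7 / 6 9 2]. Elementwise product with the kernel and sum: 1·2 + 17·-1 + 7·1 + 5·3 + 7·1 + 6·1.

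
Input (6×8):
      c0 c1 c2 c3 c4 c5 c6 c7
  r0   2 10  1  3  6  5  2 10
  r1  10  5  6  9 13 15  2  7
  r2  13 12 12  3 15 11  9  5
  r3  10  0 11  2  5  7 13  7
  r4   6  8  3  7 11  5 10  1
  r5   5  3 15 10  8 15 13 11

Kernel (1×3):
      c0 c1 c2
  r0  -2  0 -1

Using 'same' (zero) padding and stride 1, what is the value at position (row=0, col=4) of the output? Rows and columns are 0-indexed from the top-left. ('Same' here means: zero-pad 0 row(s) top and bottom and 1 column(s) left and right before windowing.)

-11

The receptive field on the zero-padded input at this output position is [3 6 5]. Elementwise product with the kernel and sum: 3·-2 + 5·-1.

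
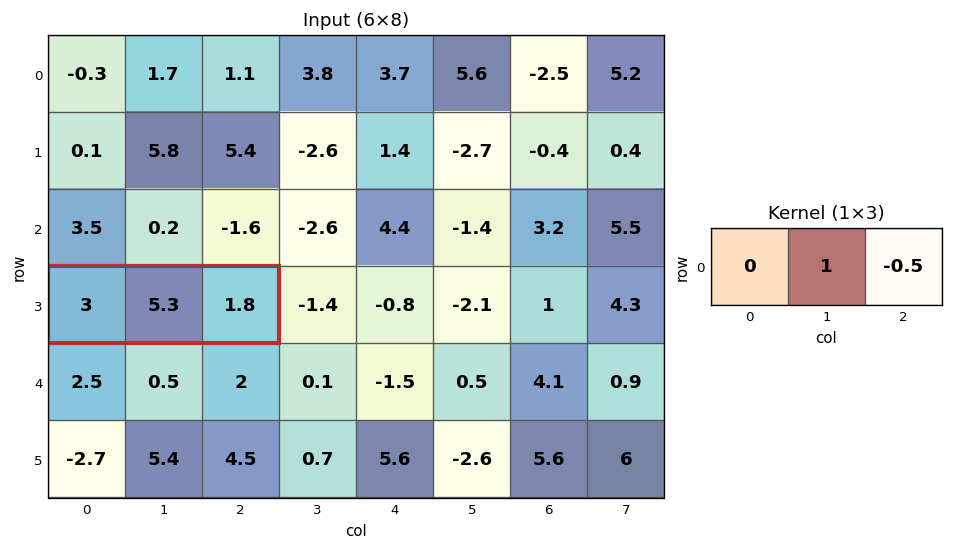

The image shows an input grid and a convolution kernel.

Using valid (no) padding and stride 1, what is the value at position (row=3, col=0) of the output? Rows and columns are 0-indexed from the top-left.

4.4

The receptive field on the input at this output position is [3 5.3 1.8]. Elementwise product with the kernel and sum: 5.3·1 + 1.8·-0.5.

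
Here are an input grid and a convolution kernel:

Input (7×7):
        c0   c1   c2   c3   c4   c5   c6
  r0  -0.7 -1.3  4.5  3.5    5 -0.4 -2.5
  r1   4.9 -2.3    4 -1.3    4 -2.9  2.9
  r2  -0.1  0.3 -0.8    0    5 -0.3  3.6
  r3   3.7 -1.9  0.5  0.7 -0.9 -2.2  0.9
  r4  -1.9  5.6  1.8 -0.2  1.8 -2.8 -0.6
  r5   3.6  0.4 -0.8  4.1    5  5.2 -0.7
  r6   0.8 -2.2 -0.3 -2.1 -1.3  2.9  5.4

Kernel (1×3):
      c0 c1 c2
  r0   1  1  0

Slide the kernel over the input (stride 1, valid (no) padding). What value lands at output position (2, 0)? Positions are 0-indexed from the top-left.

0.2

The receptive field on the input at this output position is [-0.1 0.3 -0.8]. Elementwise product with the kernel and sum: -0.1·1 + 0.3·1.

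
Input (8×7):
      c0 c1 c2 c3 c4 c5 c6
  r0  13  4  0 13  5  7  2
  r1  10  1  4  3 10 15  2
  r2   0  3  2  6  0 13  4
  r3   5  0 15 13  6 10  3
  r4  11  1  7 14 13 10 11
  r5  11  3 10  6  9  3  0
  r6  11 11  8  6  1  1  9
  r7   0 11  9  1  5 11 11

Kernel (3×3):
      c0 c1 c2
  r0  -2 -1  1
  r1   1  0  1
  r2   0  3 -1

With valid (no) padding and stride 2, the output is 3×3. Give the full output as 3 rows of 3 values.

Output[0,0]: The receptive field on the input at this output position is [13 4 0 / 10 1 4 / 0 3 2]. Elementwise product with the kernel and sum: 13·-2 + 4·-1 + 0·1 + 10·1 + 4·1 + 3·3 + 2·-1.
Output[0,1]: The receptive field on the input at this output position is [0 13 5 / 4 3 10 / 2 6 0]. Elementwise product with the kernel and sum: 0·-2 + 13·-1 + 5·1 + 4·1 + 10·1 + 6·3 + 0·-1.

-9 24 32
15 40 19
30 21 -22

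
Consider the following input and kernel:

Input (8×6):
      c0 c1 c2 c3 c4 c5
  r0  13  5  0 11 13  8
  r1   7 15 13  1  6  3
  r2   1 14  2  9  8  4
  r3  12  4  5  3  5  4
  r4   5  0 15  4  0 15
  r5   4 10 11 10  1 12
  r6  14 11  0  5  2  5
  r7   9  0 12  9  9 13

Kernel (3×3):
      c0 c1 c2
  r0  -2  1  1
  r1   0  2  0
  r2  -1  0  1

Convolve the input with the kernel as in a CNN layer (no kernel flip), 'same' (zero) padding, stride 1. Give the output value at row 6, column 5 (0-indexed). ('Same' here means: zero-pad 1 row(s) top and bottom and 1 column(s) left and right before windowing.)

11

The receptive field on the zero-padded input at this output position is [1 12 0 / 2 5 0 / 9 13 0]. Elementwise product with the kernel and sum: 1·-2 + 12·1 + 0·1 + 5·2 + 9·-1 + 0·1.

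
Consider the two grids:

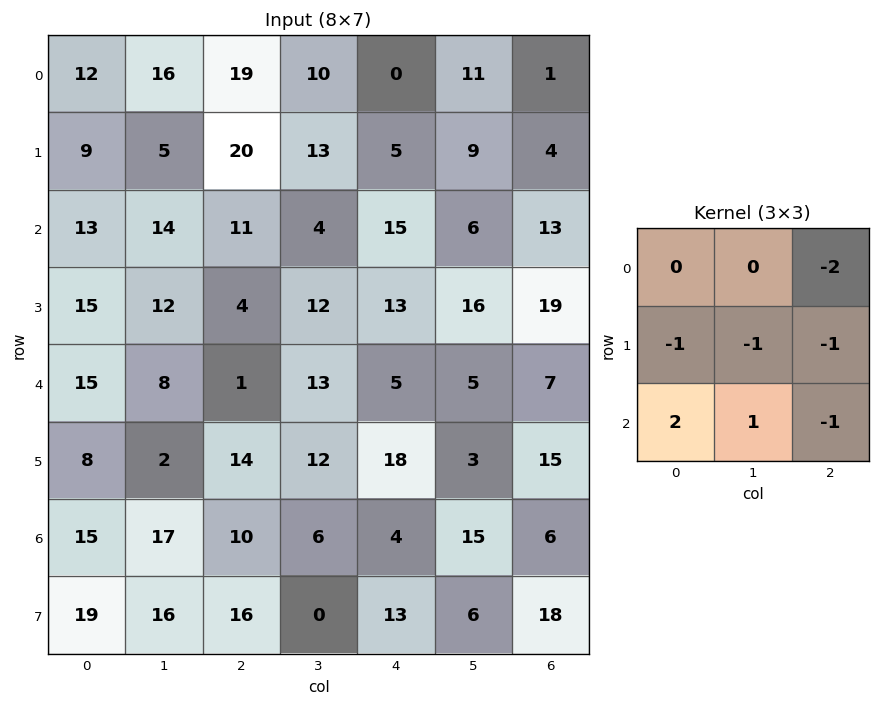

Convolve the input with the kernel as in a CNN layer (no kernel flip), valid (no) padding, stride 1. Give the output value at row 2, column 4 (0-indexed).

-66

The receptive field on the input at this output position is [15 6 13 / 13 16 19 / 5 5 7]. Elementwise product with the kernel and sum: 13·-2 + 13·-1 + 16·-1 + 19·-1 + 5·2 + 5·1 + 7·-1.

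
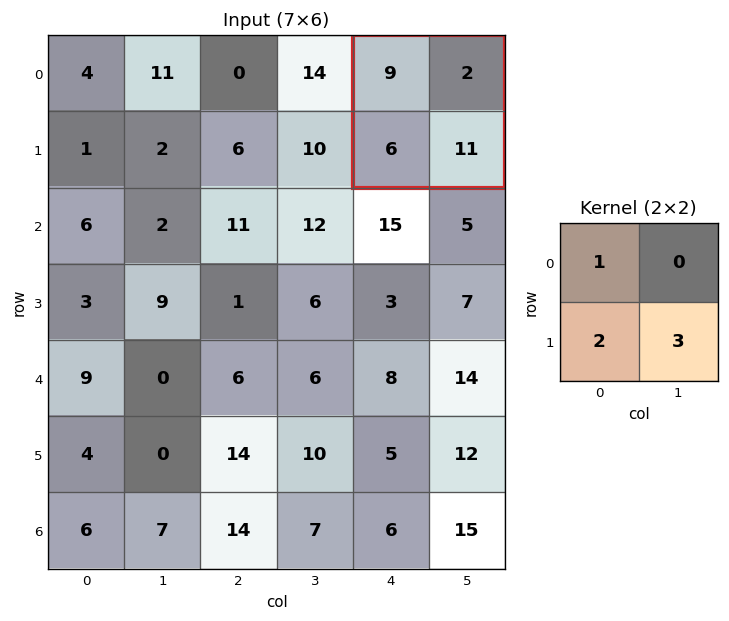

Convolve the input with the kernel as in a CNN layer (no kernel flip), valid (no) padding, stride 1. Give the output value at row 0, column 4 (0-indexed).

54

The receptive field on the input at this output position is [9 2 / 6 11]. Elementwise product with the kernel and sum: 9·1 + 6·2 + 11·3.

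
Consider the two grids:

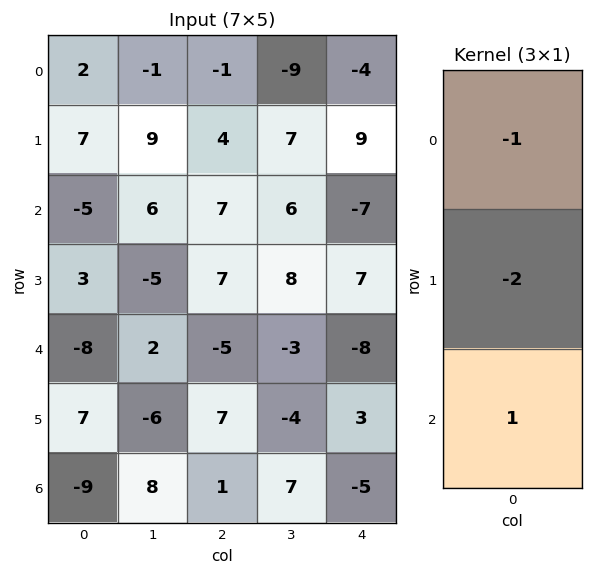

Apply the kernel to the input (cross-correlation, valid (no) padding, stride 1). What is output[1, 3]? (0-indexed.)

The receptive field on the input at this output position is [7 / 6 / 8]. Elementwise product with the kernel and sum: 7·-1 + 6·-2 + 8·1.

-11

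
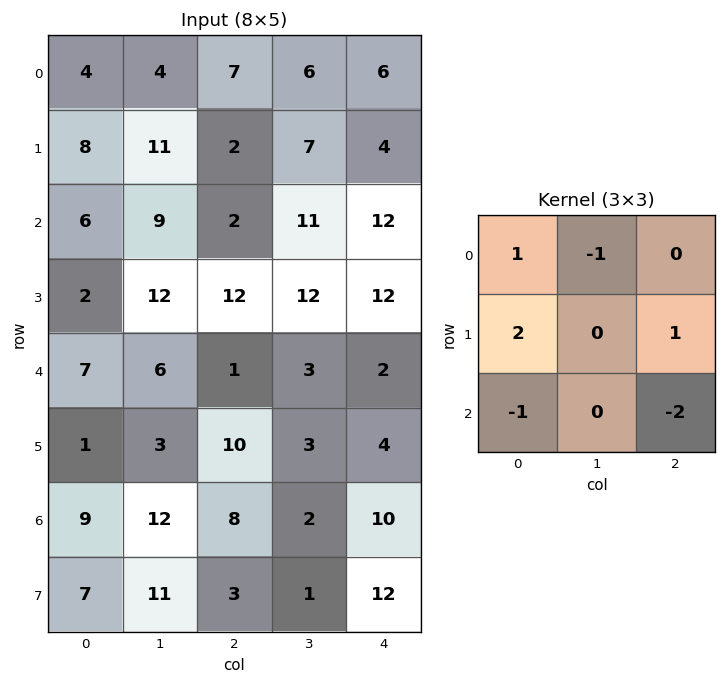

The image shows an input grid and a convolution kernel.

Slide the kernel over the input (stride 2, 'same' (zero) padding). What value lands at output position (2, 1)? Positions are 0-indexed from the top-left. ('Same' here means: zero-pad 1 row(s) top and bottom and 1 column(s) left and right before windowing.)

6

The receptive field on the zero-padded input at this output position is [12 12 12 / 6 1 3 / 3 10 3]. Elementwise product with the kernel and sum: 12·1 + 12·-1 + 6·2 + 3·1 + 3·-1 + 3·-2.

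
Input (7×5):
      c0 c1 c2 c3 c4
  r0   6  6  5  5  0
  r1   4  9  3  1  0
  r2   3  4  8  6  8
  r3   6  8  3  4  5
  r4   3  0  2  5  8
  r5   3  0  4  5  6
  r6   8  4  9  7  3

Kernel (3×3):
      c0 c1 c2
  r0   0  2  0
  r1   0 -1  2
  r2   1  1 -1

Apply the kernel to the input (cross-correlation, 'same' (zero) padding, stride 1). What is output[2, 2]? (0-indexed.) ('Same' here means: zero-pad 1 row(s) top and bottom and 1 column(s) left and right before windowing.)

The receptive field on the zero-padded input at this output position is [9 3 1 / 4 8 6 / 8 3 4]. Elementwise product with the kernel and sum: 3·2 + 8·-1 + 6·2 + 8·1 + 3·1 + 4·-1.

17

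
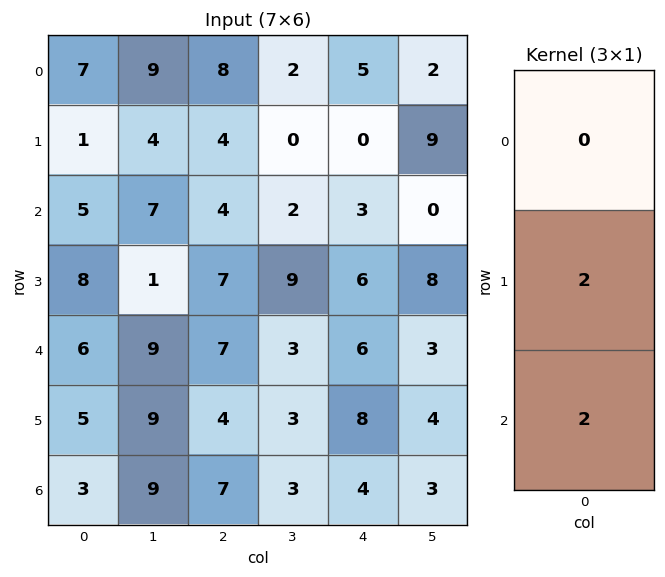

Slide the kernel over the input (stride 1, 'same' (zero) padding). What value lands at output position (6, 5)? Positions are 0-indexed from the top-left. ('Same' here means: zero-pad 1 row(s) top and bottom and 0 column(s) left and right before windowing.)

The receptive field on the zero-padded input at this output position is [4 / 3 / 0]. Elementwise product with the kernel and sum: 3·2 + 0·2.

6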